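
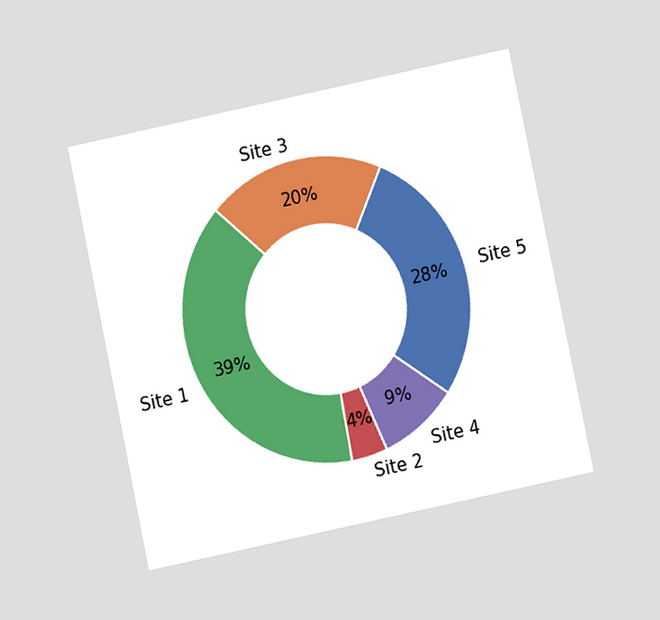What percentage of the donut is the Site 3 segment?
20%

The chart is tilted about 12° counter-clockwise and viewed at a slight angle. The Site 3 segment takes up 20% of the ring.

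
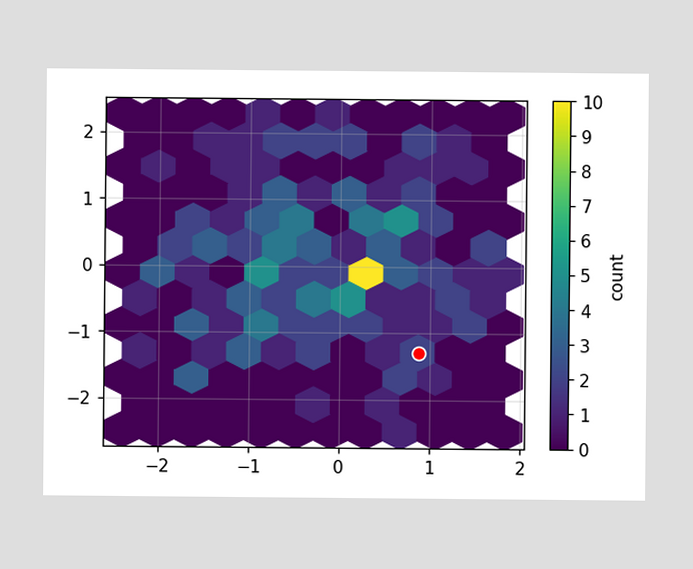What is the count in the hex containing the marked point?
2

The marked hex reads 2 on the colorbar.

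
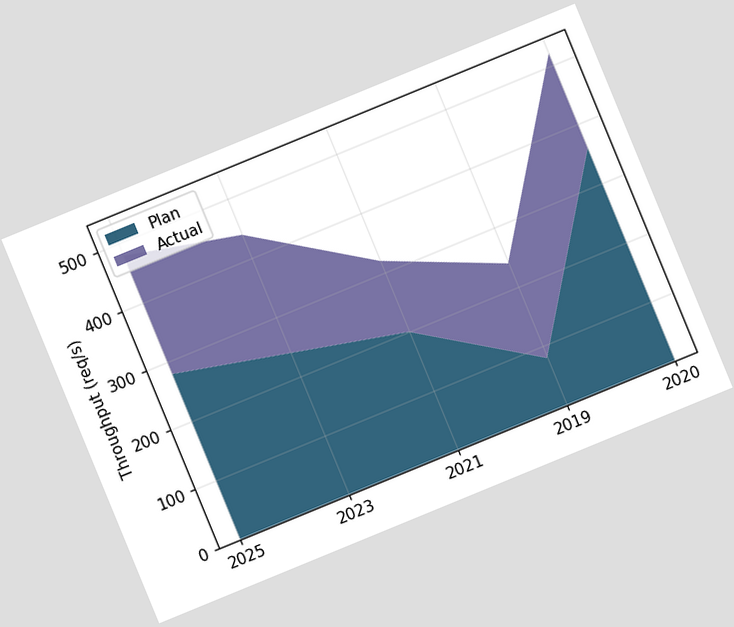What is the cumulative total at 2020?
The chart is tilted about 22° counter-clockwise. The stacked total at 2020 reaches 520req/s.

520req/s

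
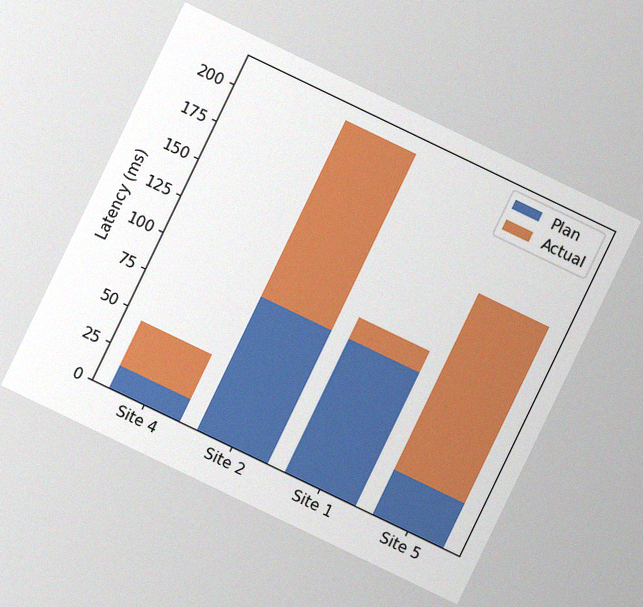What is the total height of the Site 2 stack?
The chart is tilted about 26° clockwise, with some photo noise. The Site 2 stack's top reaches 210ms on the y-axis.

210ms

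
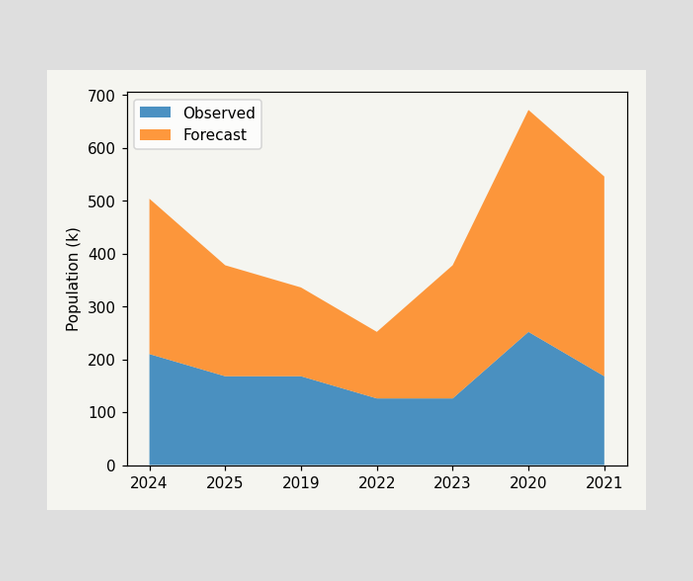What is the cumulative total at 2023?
378k

The stacked total at 2023 reaches 378k.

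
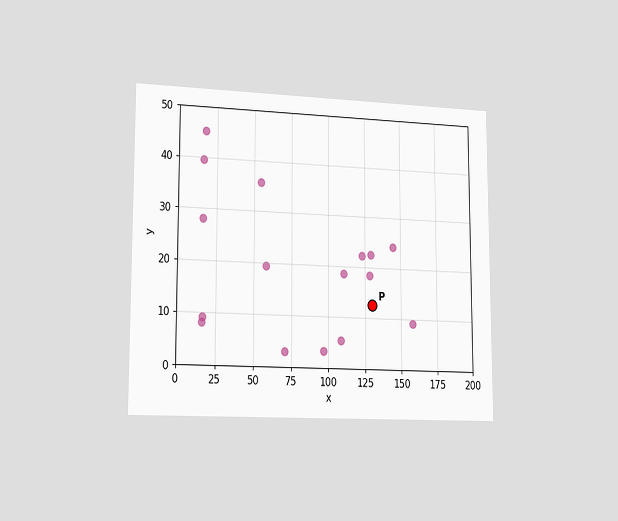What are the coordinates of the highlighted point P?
(130, 12.5)

The chart is viewed slightly from the left. Following the gridlines from P to each axis, P sits at (130, 12.5).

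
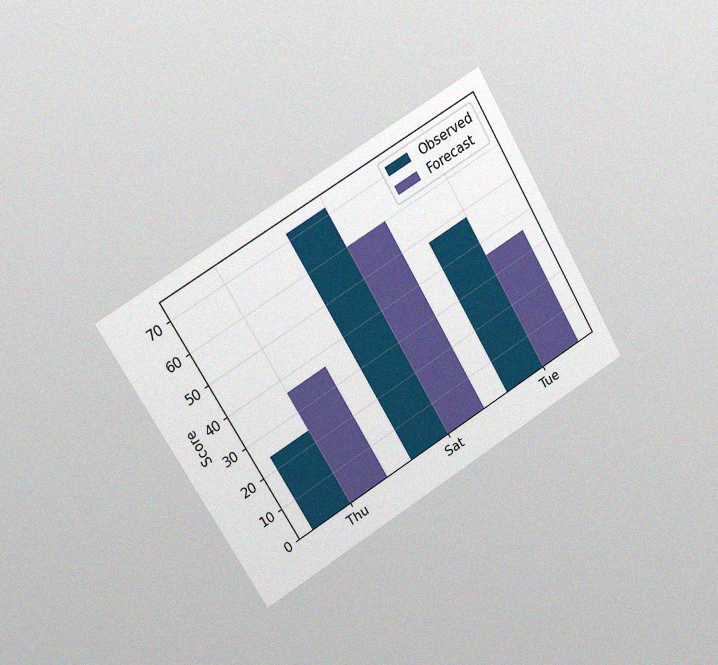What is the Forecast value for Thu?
36

The chart is tilted about 31° counter-clockwise and viewed slightly from the left, with some photo noise. The Forecast bar at Thu reaches 36 on the y-axis.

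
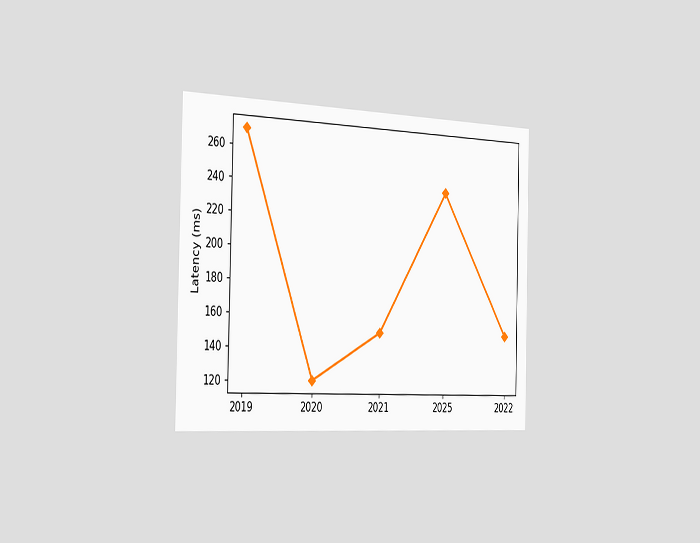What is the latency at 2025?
240ms

The chart is viewed slightly from the left. At 2025, the line is at 240ms.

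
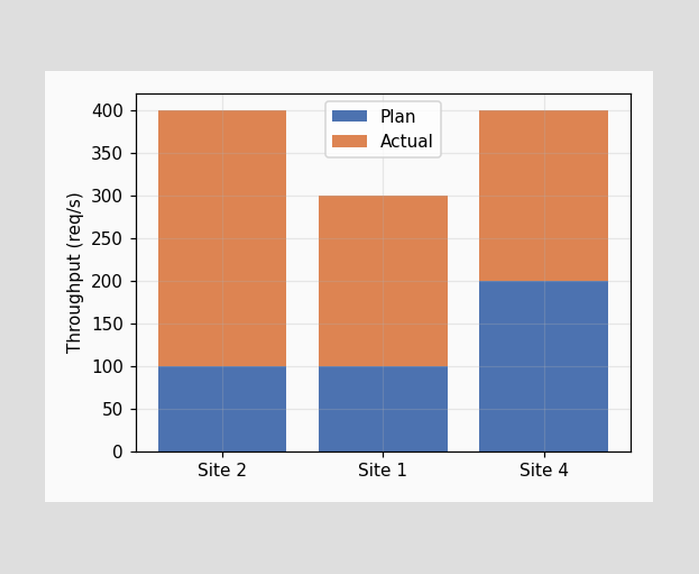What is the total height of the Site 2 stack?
400req/s

The Site 2 stack's top reaches 400req/s on the y-axis.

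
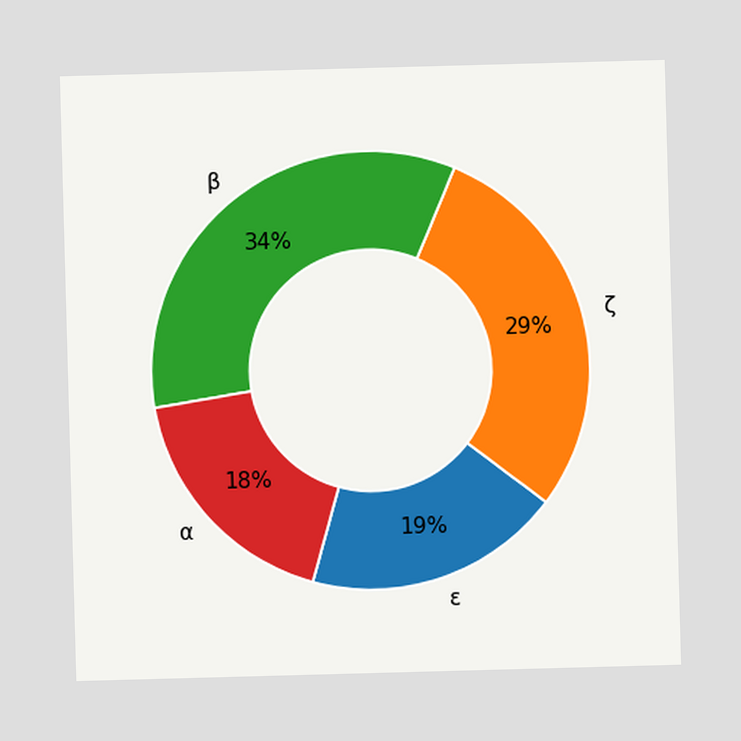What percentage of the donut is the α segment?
The α segment takes up 18% of the ring.

18%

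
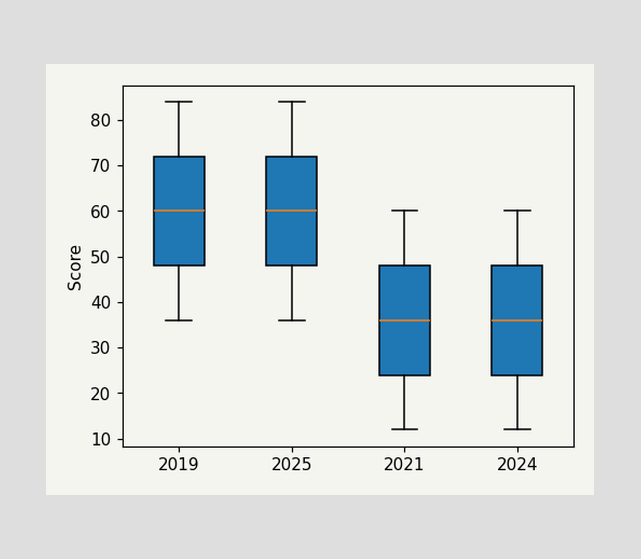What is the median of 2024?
The median line in the 2024 box sits at 36.

36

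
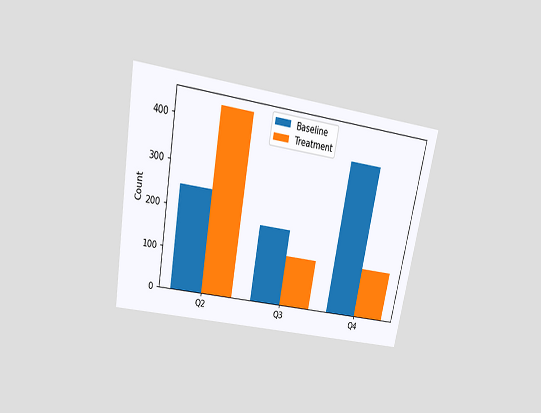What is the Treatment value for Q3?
124

The chart is tilted about 10° clockwise and viewed slightly from above. The Treatment bar at Q3 reaches 124 on the y-axis.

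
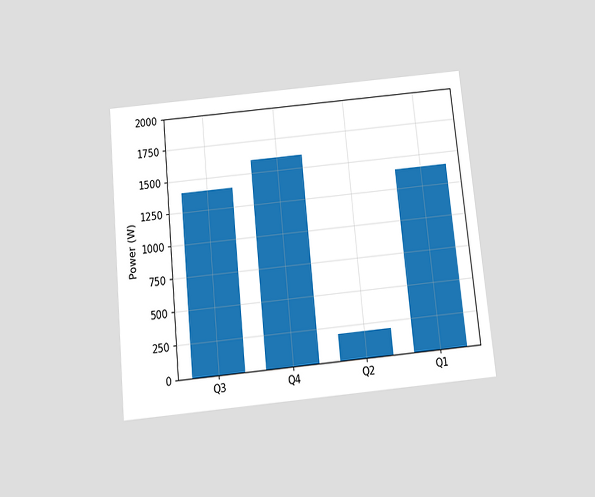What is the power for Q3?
The chart is tilted about 6° counter-clockwise and viewed slightly from below. Reading along the chart's y-axis, the Q3 bar reaches 1400W.

1400W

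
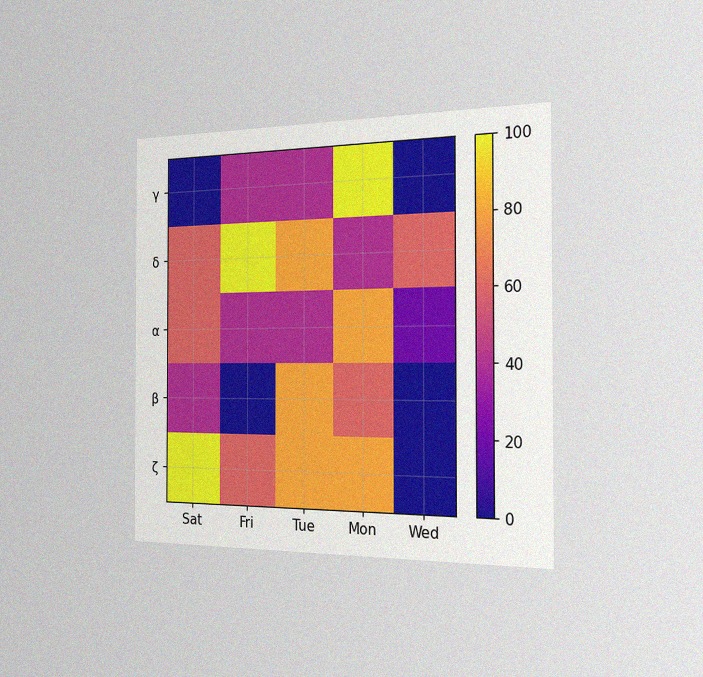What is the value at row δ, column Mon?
The chart is viewed slightly from the right, with some photo noise. Matching cell (δ, Mon) against the colorbar gives 40.

40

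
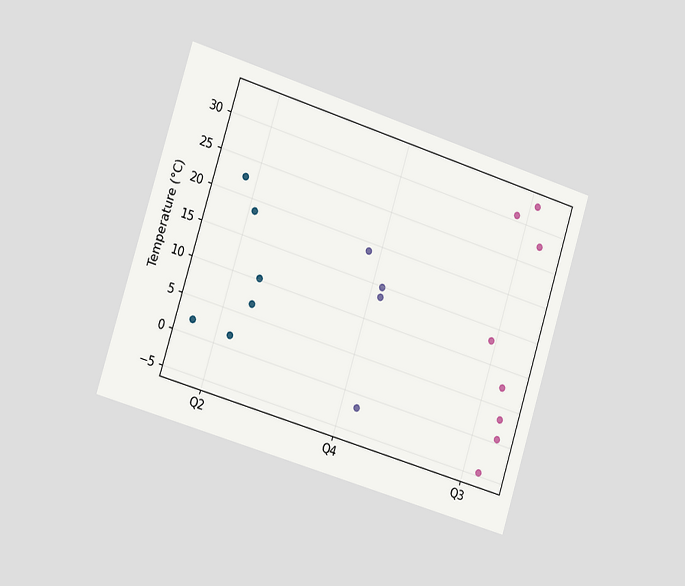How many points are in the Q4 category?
4

The chart is tilted about 17° clockwise and viewed slightly from the left. Counting the markers in the Q4 column gives 4.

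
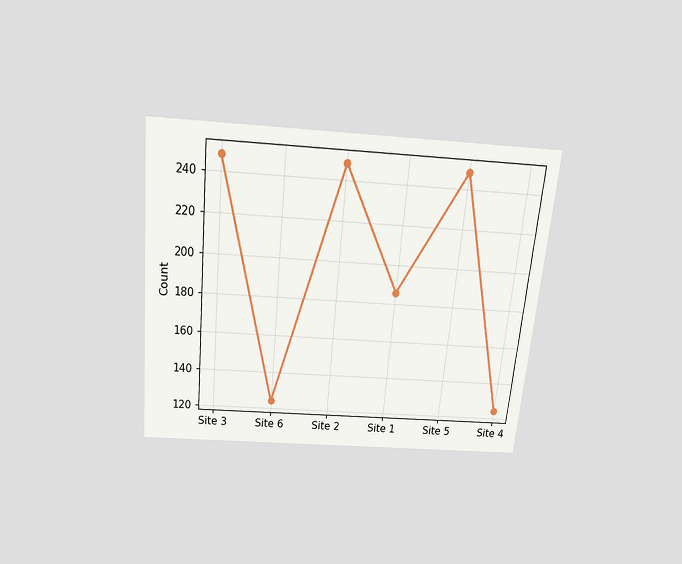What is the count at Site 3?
The chart is tilted about 5° clockwise and viewed slightly from above. At Site 3, the line is at 248.

248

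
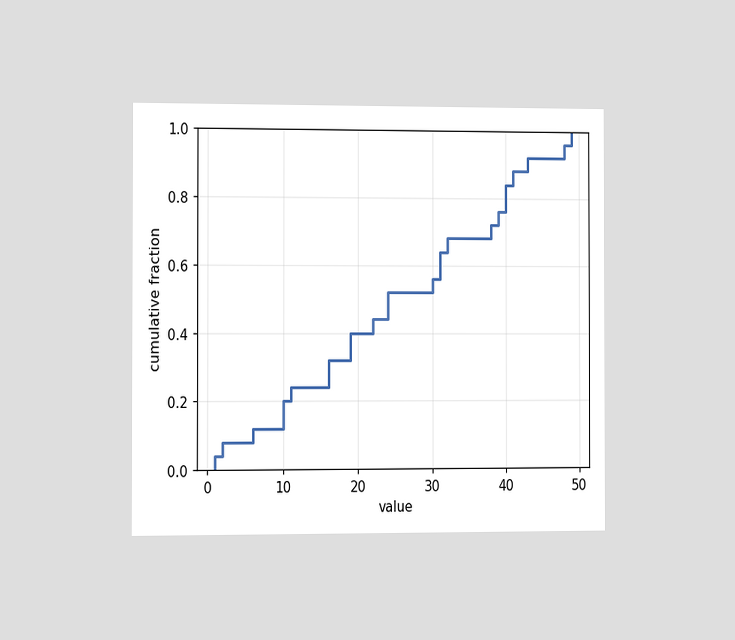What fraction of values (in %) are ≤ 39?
76%

The chart is viewed slightly from the left. At x=39 the ECDF step is at 76%.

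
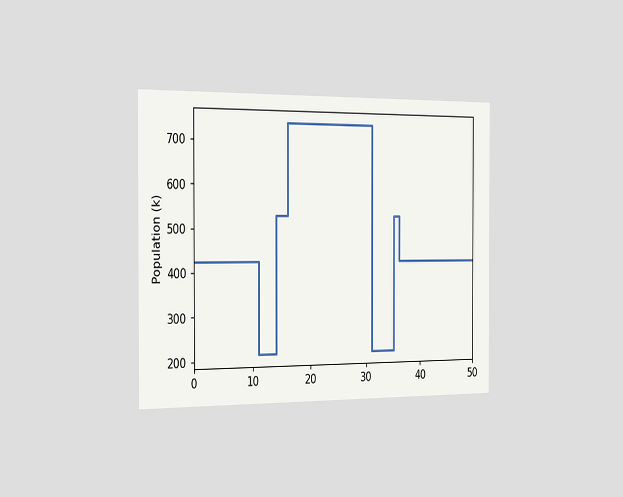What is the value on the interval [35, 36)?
530k

The chart is viewed slightly from the left. On [35, 36) the step sits at 530k.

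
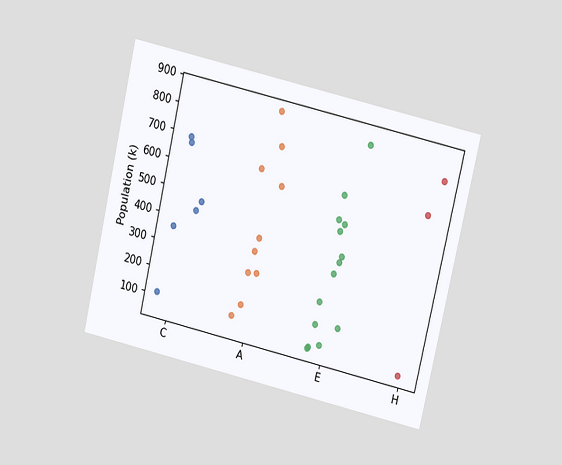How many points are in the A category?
The chart is tilted about 13° clockwise and viewed at a slight angle. Counting the markers in the A column gives 10.

10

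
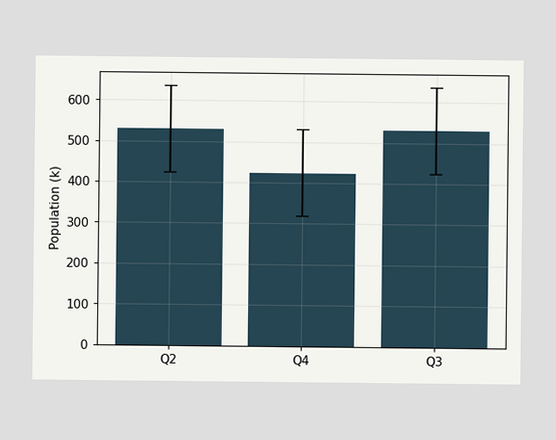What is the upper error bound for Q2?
The Q2 bar's upper whisker reaches 636k.

636k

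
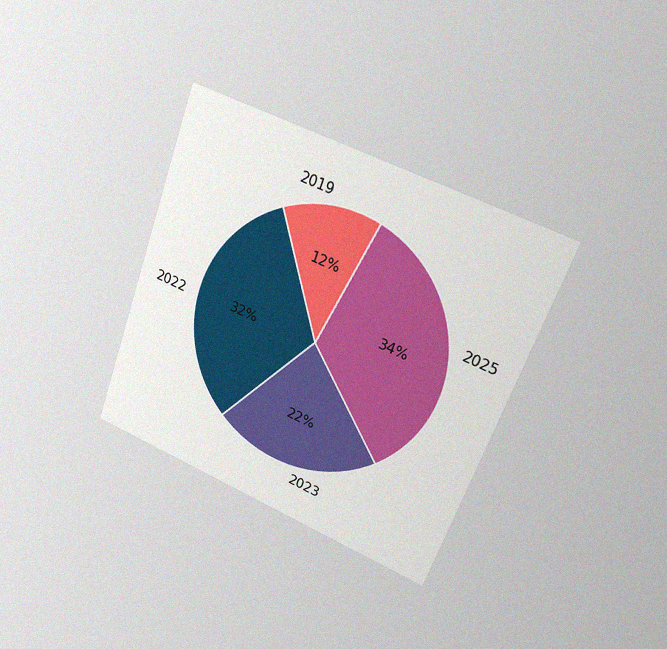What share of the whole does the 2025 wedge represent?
34%

The chart is tilted about 20° clockwise and viewed slightly from the right, with some photo noise. The 2025 slice takes up 34% of the pie.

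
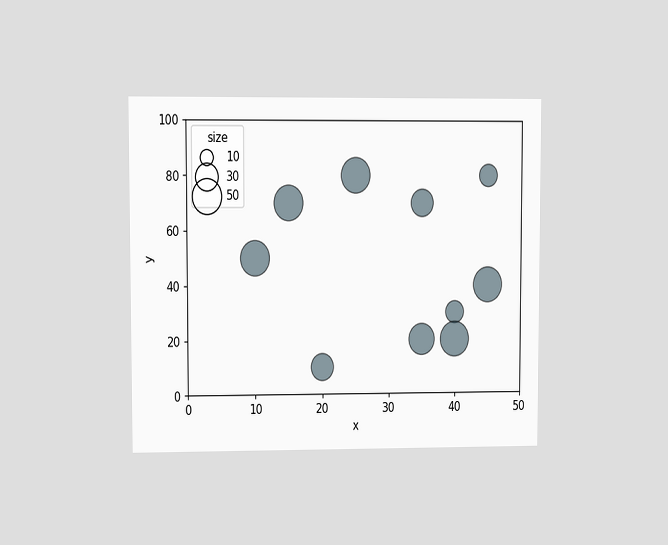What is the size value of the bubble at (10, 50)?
The chart is viewed at a slight angle. Matching the bubble at (10, 50) against the size legend gives 50.

50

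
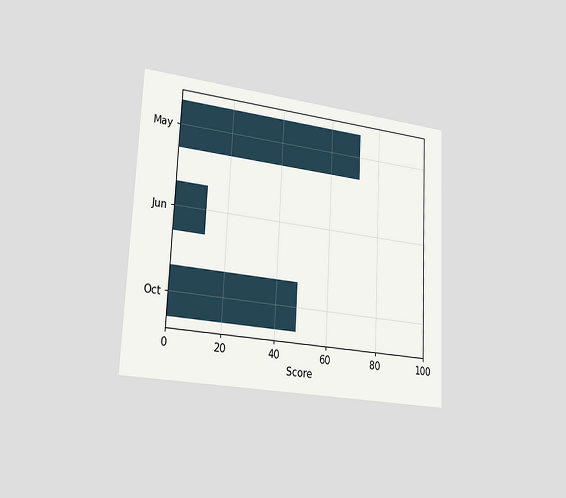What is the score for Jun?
12

The chart is tilted about 3° clockwise and viewed slightly from the left. Reading along the chart's x-axis, the Jun bar reaches 12.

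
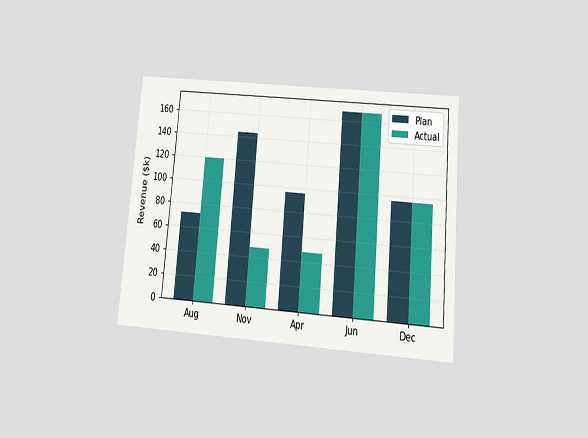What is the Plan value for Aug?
The chart is tilted about 5° clockwise and viewed slightly from below. The Plan bar at Aug reaches $72k on the y-axis.

$72k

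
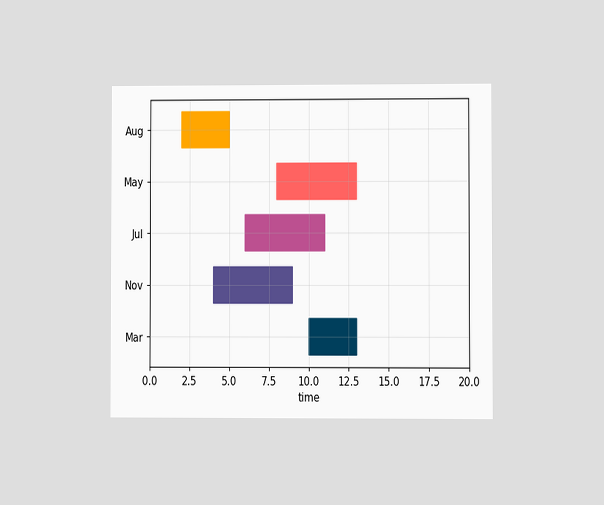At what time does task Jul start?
The chart is viewed at a slight angle. The Jul bar begins at t=6.

6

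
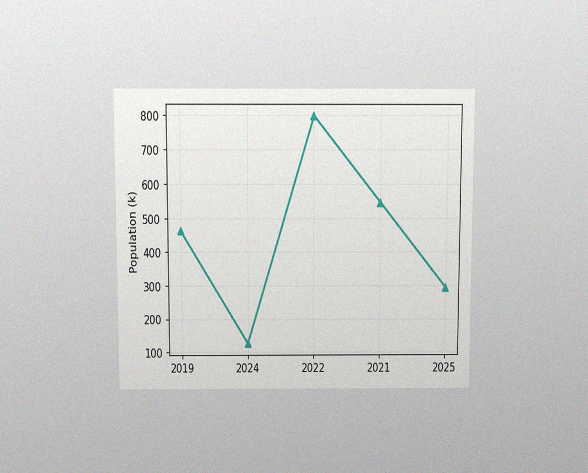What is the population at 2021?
546k

The chart is viewed slightly from above, with some photo noise. At 2021, the line is at 546k.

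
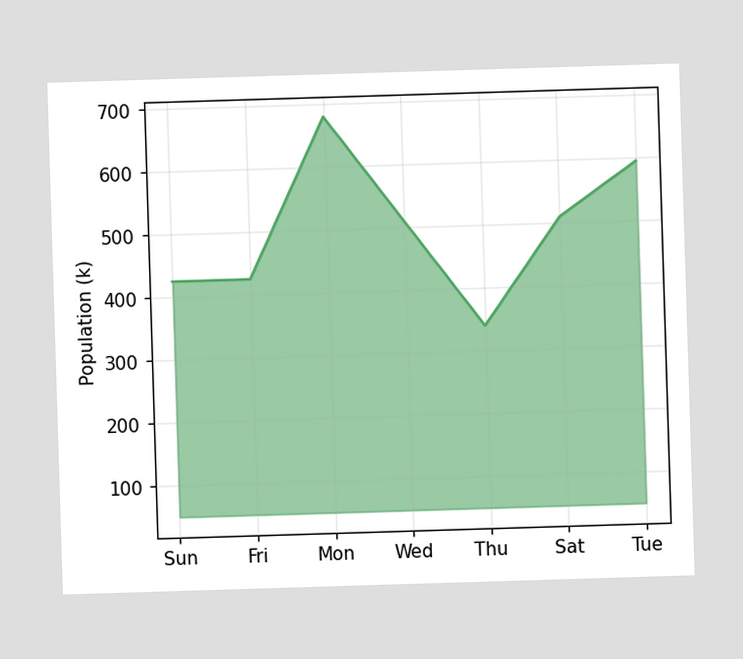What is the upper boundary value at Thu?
340k

At Thu the upper boundary is at 340k.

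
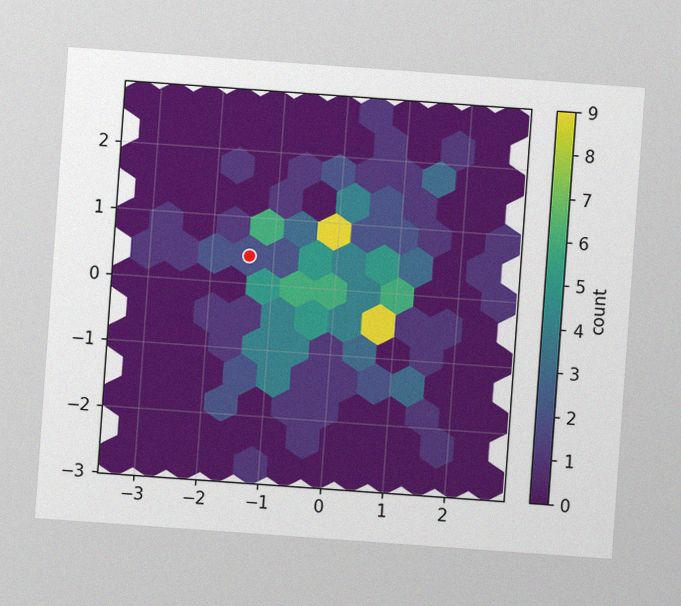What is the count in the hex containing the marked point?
The chart is tilted about 4° clockwise, with some photo noise. The marked hex reads 2 on the colorbar.

2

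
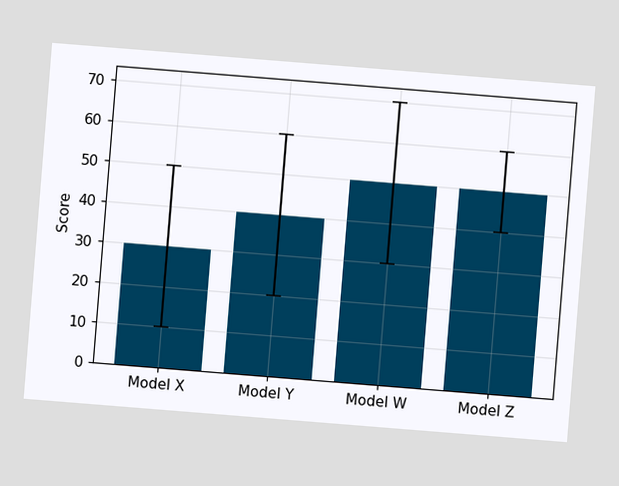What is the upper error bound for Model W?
The chart is tilted about 5° clockwise. The Model W bar's upper whisker reaches 70.

70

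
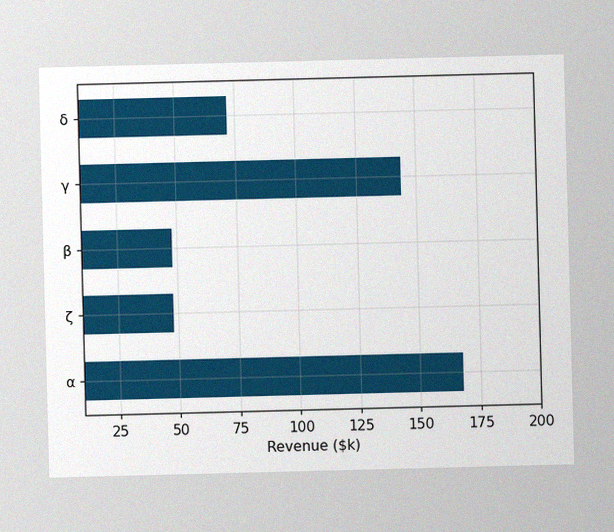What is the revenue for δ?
The image has some photo noise and uneven lighting. Reading along the chart's x-axis, the δ bar reaches $72k.

$72k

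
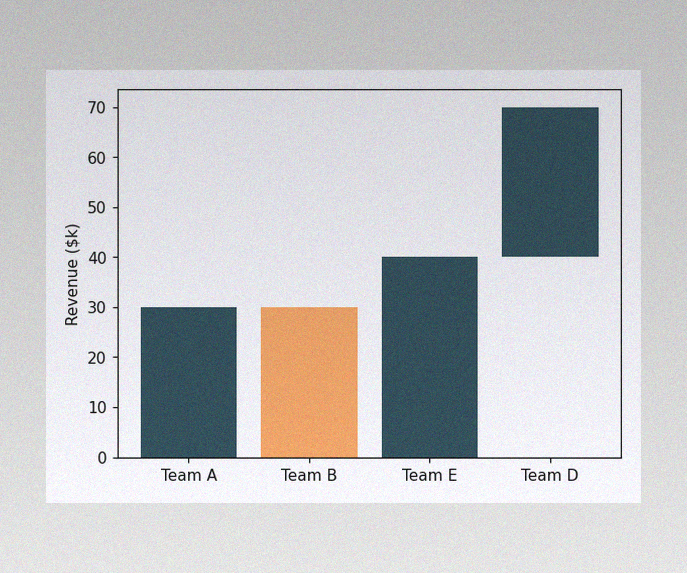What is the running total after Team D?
The image has some photo noise and uneven lighting. After Team D the running total reaches $70k.

$70k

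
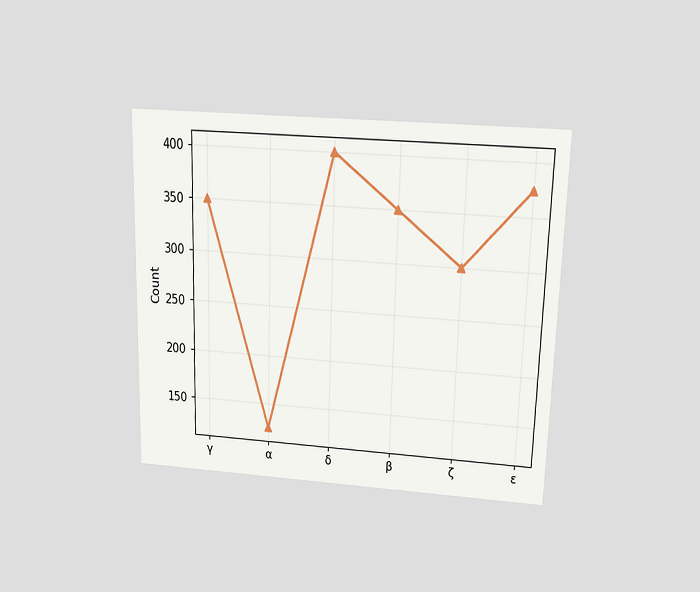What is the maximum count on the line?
The chart is viewed slightly from above. The highest point is at δ, and reading across to the y-axis gives 400.

400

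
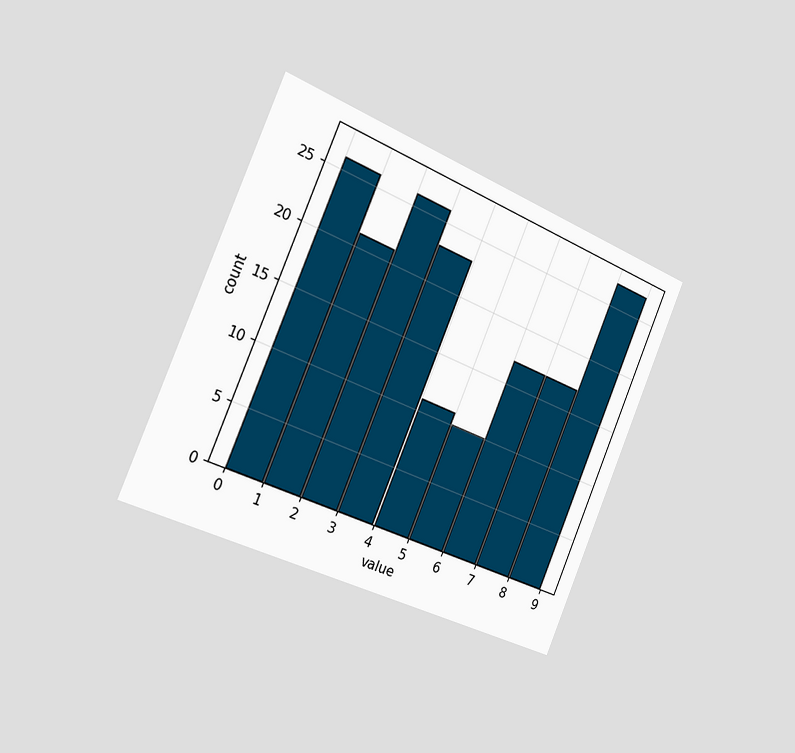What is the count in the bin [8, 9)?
The chart is tilted about 23° clockwise and viewed slightly from the left. The [8, 9) bin has height 27.

27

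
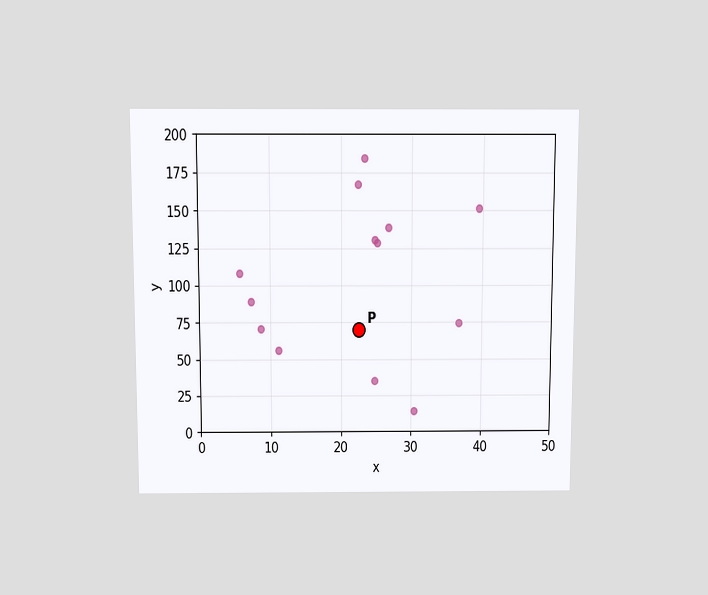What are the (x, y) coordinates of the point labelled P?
(22.5, 70)

The chart is viewed slightly from above. Following the gridlines from P to each axis, P sits at (22.5, 70).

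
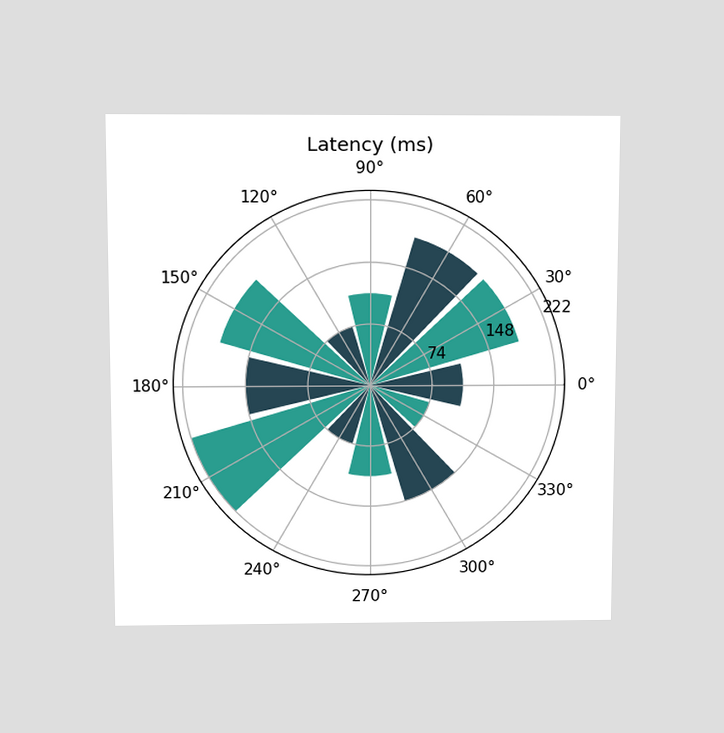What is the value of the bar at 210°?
The chart is viewed slightly from above. The bar at 210° reaches 222ms on the radial axis.

222ms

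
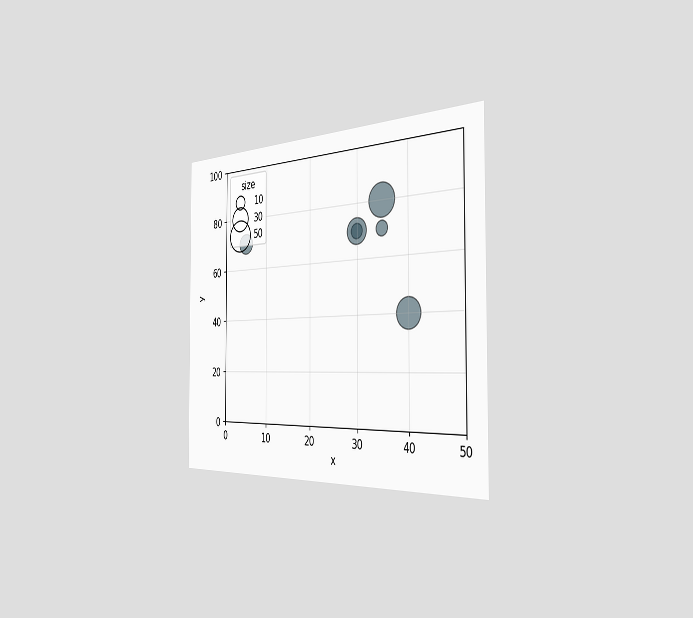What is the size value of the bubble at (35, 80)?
50

The chart is viewed slightly from the right. Matching the bubble at (35, 80) against the size legend gives 50.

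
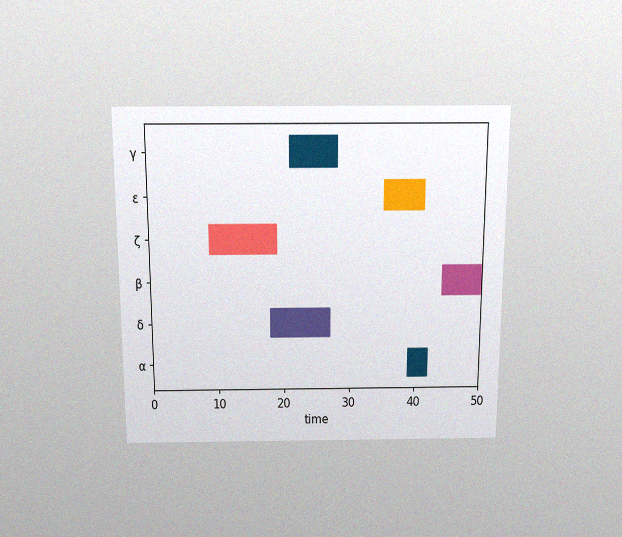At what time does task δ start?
The chart is viewed slightly from above, with some photo noise. The δ bar begins at t=18.

18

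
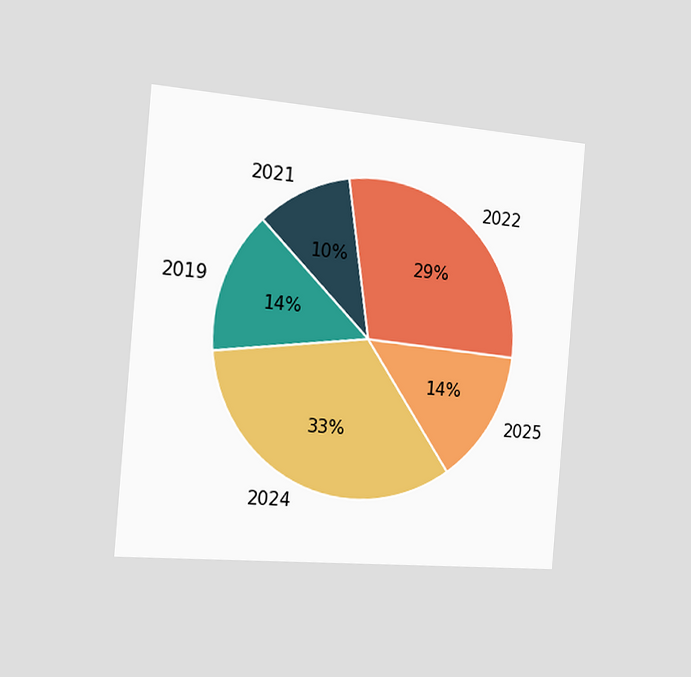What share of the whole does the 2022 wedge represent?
29%

The chart is tilted about 5° clockwise and viewed slightly from the left. The 2022 slice takes up 29% of the pie.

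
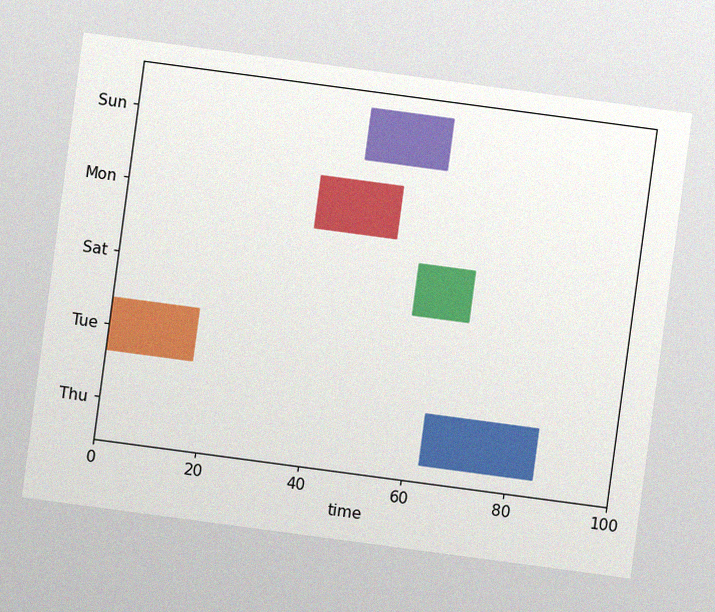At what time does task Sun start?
45

The chart is tilted about 8° clockwise, with some photo noise. The Sun bar begins at t=45.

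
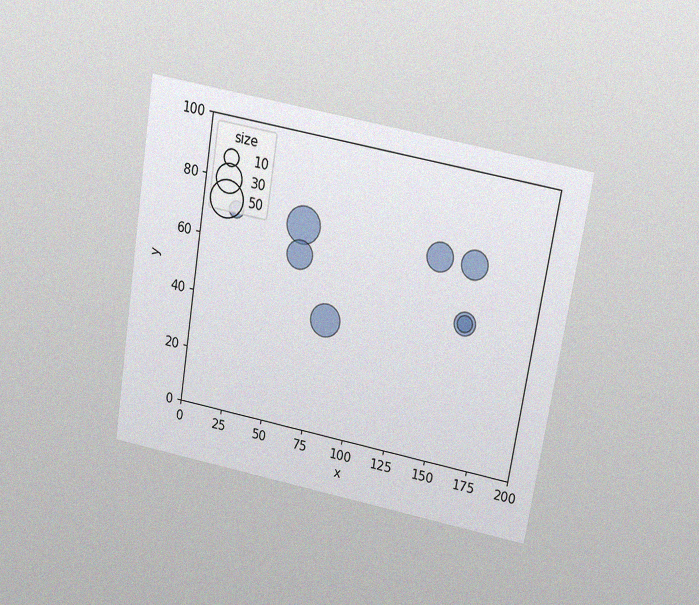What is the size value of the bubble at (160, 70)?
The chart is tilted about 9° clockwise and viewed slightly from above, with some photo noise. Matching the bubble at (160, 70) against the size legend gives 30.

30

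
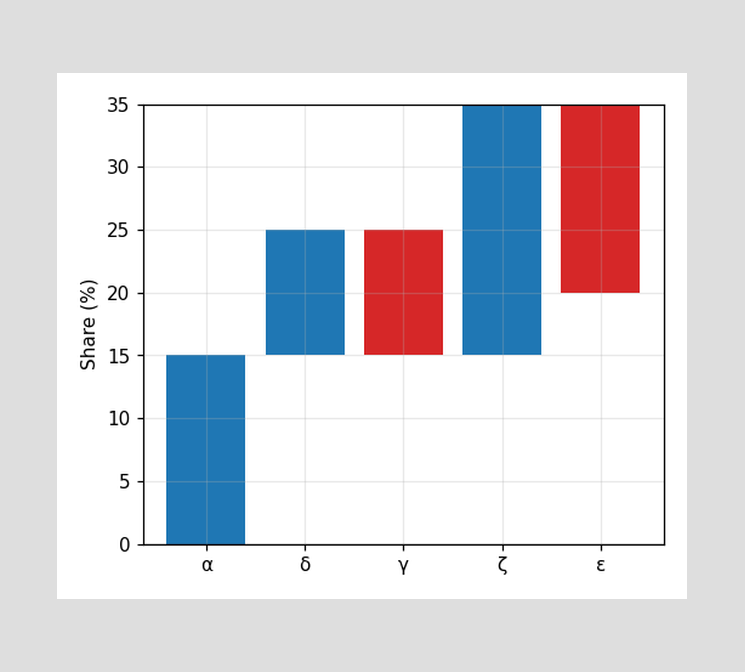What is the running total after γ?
15%

After γ the running total reaches 15%.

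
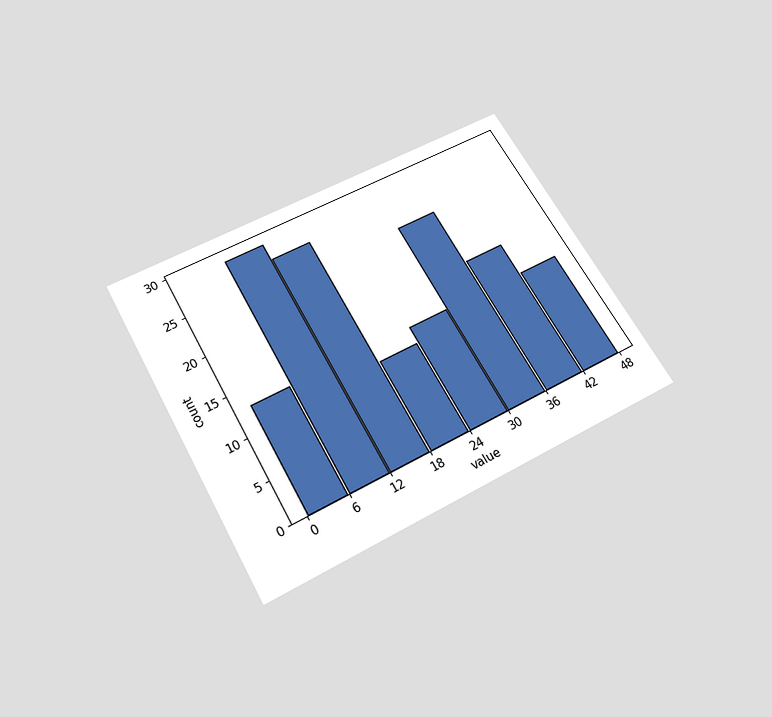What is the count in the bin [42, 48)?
13

The chart is tilted about 29° counter-clockwise and viewed slightly from below. The [42, 48) bin has height 13.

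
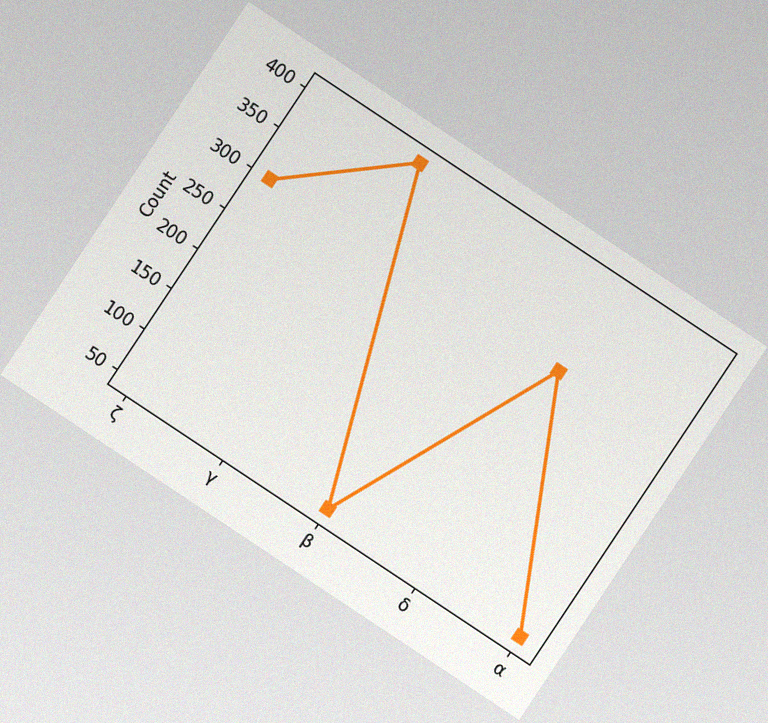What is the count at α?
The chart is tilted about 34° clockwise, with some photo noise. At α, the line is at 50.

50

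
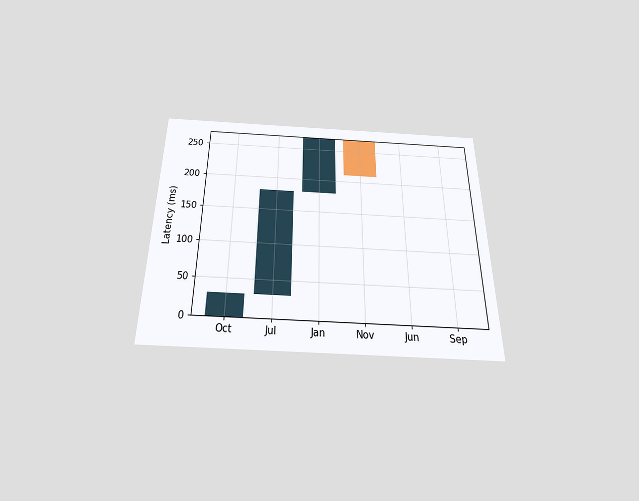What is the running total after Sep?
210ms

The chart is viewed slightly from below. After Sep the running total reaches 210ms.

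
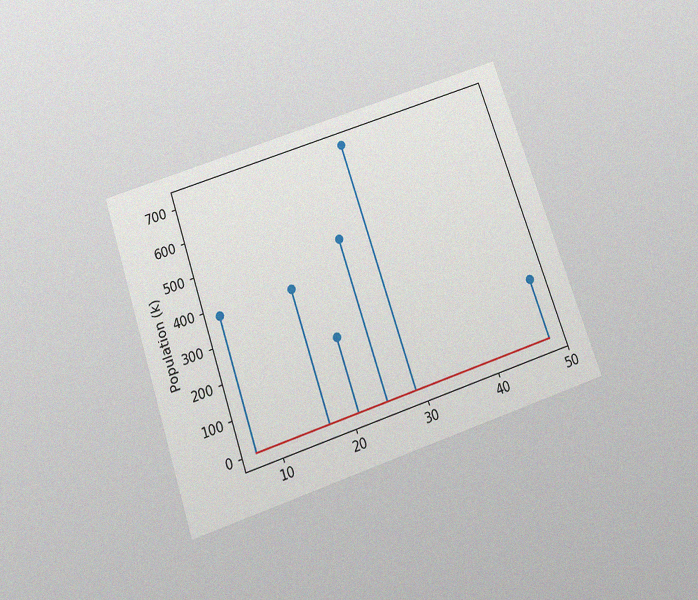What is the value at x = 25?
The chart is tilted about 19° counter-clockwise and viewed slightly from below, with some photo noise. The stem at x=25 reaches 462k.

462k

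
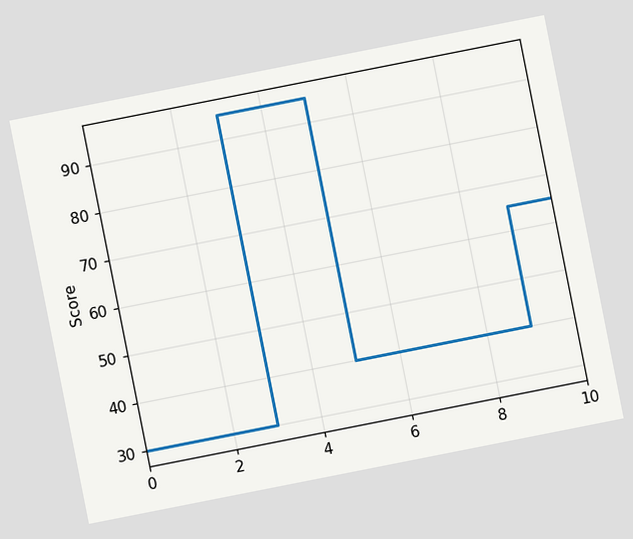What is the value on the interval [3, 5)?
95

The chart is tilted about 11° counter-clockwise. On [3, 5) the step sits at 95.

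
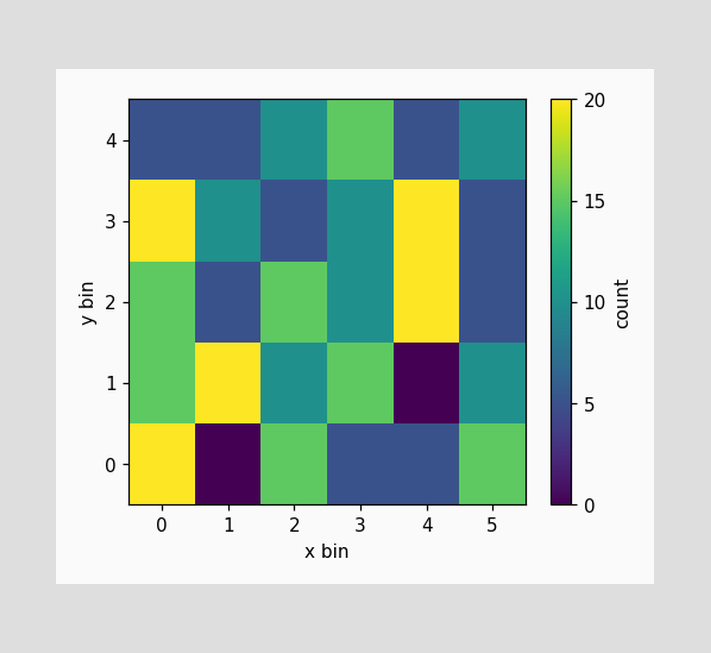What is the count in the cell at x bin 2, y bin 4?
10

Matching the cell (2, 4) against the colorbar gives 10.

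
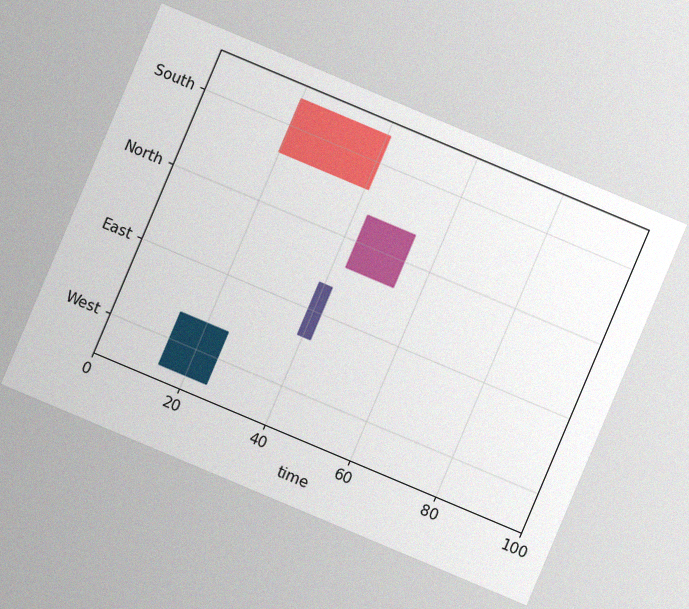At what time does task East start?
39

The chart is tilted about 23° clockwise, with some photo noise. The East bar begins at t=39.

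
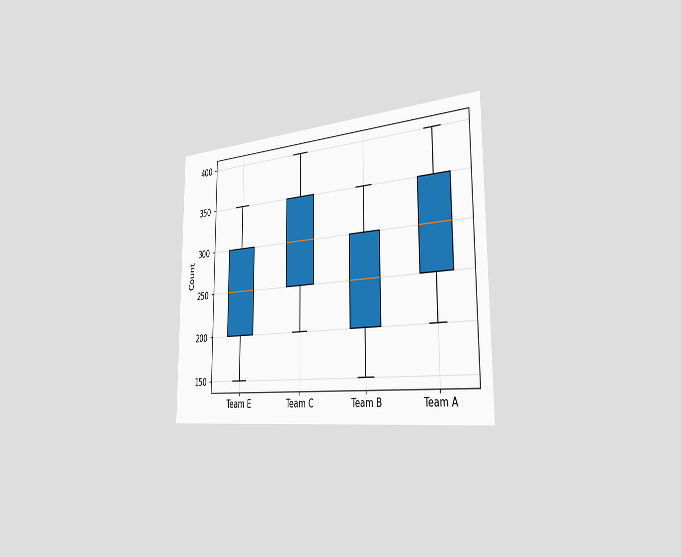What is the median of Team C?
The chart is viewed slightly from the right. The median line in the Team C box sits at 300.

300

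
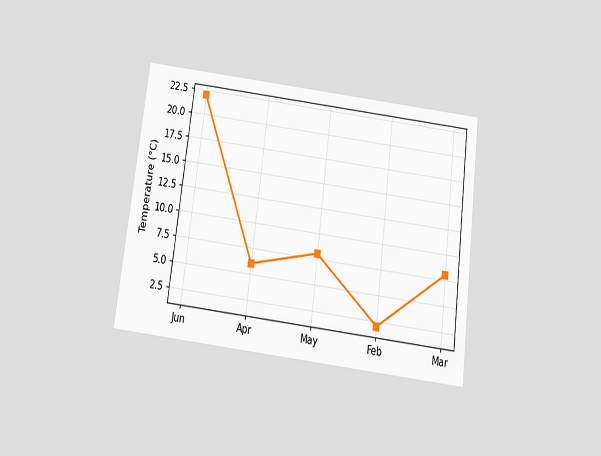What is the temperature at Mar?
The chart is tilted about 7° clockwise and viewed slightly from below. At Mar, the line is at 8°C.

8°C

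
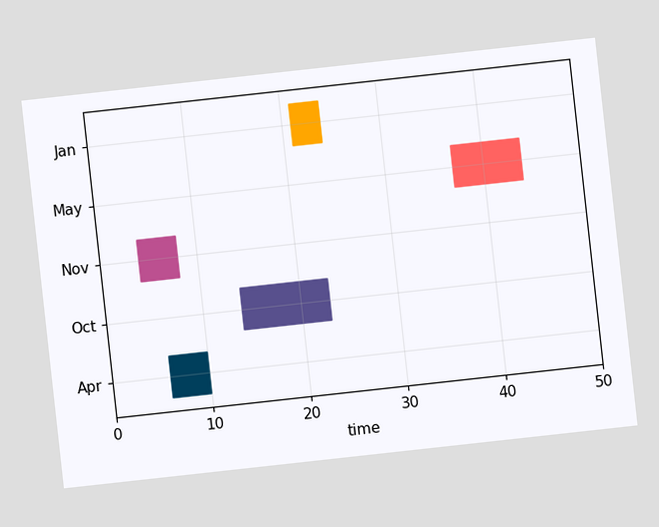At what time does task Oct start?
The chart is tilted about 6° counter-clockwise. The Oct bar begins at t=14.

14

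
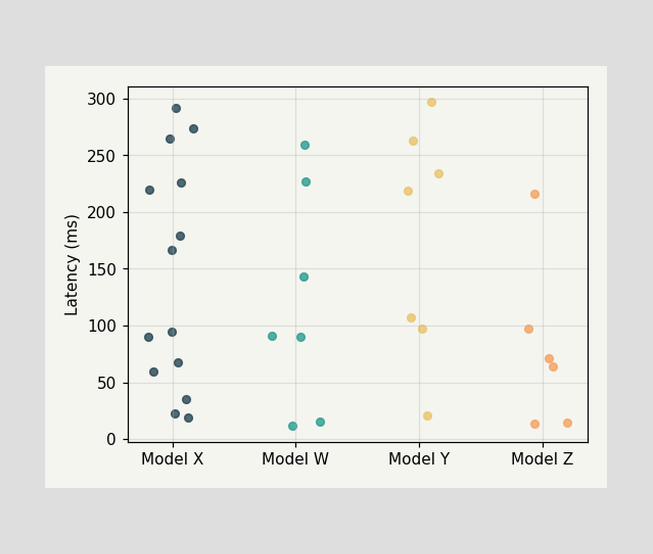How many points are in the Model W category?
7

Counting the markers in the Model W column gives 7.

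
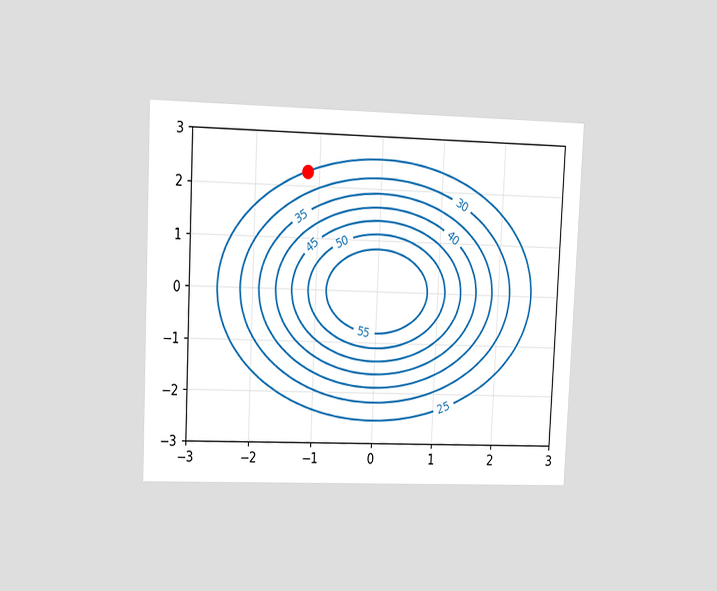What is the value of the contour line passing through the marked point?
25

The chart is tilted about 3° clockwise and viewed at a slight angle. The marked point sits on the contour labelled 25.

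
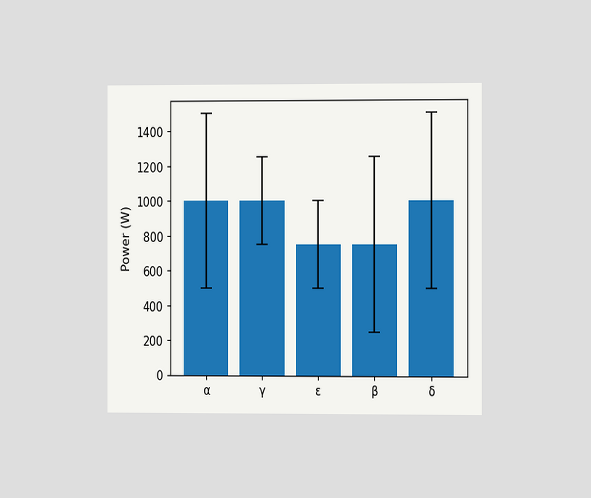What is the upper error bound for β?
1250W

The chart is viewed slightly from the right. The β bar's upper whisker reaches 1250W.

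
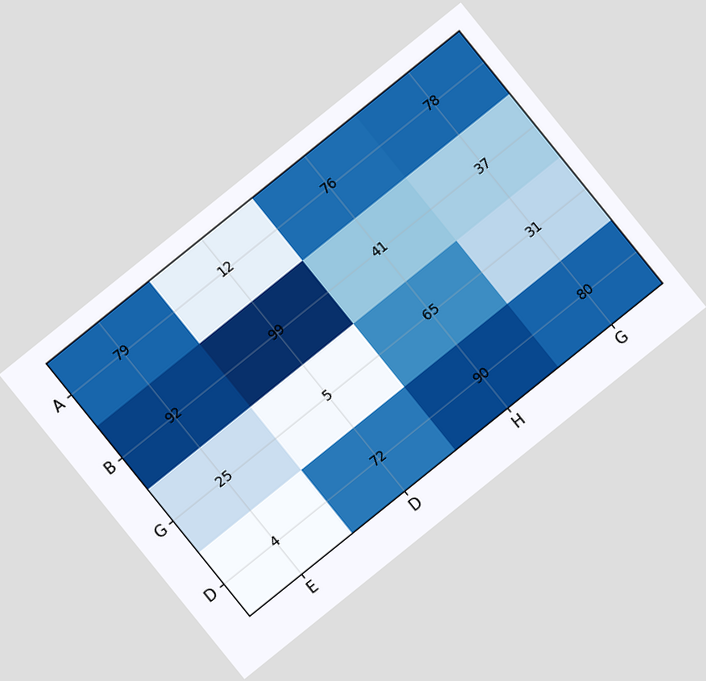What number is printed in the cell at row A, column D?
The chart is tilted about 39° counter-clockwise. The (A, D) cell reads 12.

12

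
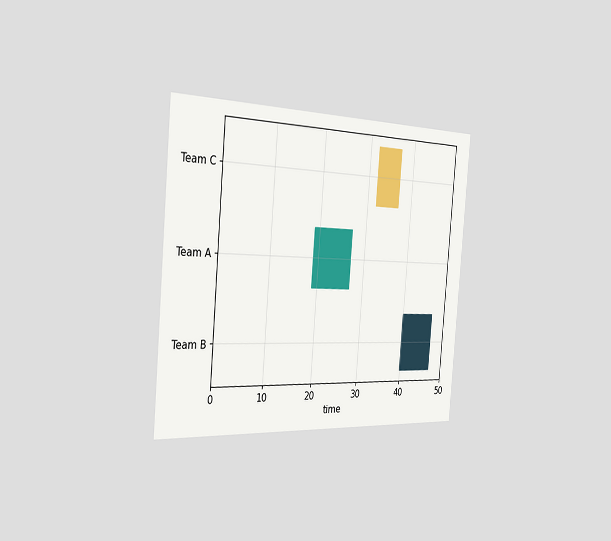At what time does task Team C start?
The chart is tilted about 5° clockwise and viewed slightly from the left. The Team C bar begins at t=32.

32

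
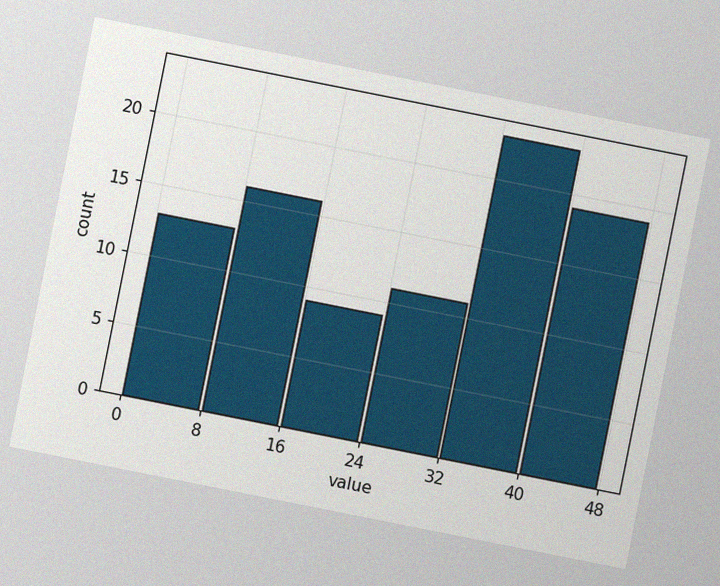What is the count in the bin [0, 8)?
The chart is tilted about 11° clockwise, with some photo noise. The [0, 8) bin has height 13.

13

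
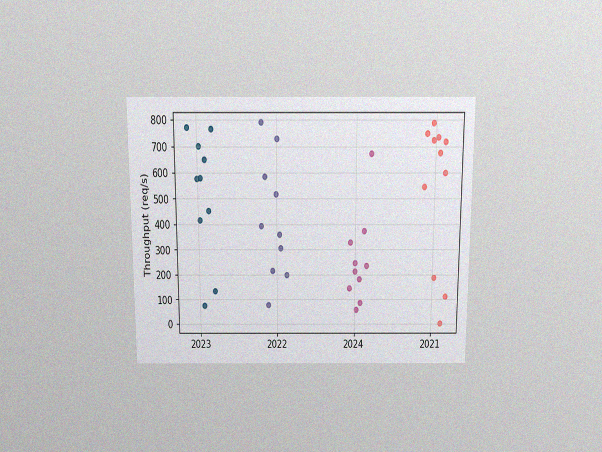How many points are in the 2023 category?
10

The chart is viewed slightly from above, with some photo noise. Counting the markers in the 2023 column gives 10.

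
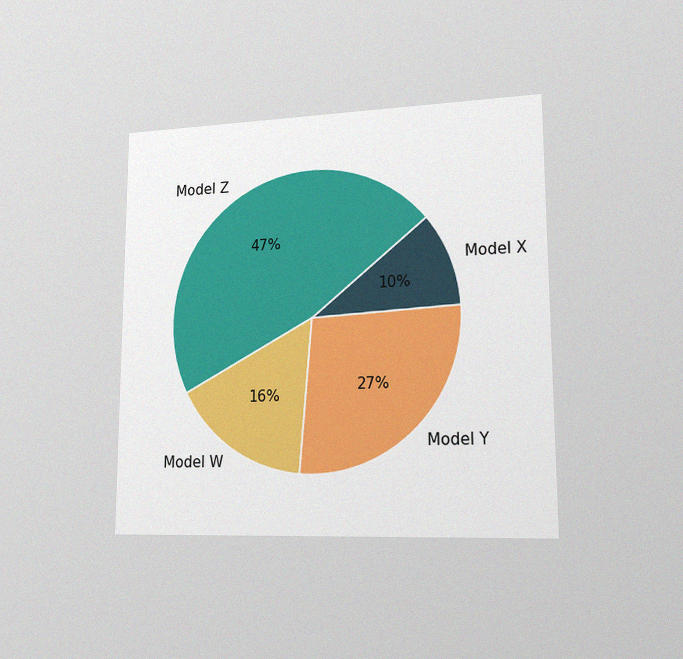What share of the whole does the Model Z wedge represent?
The chart is viewed slightly from the right, with some photo noise. The Model Z slice takes up 47% of the pie.

47%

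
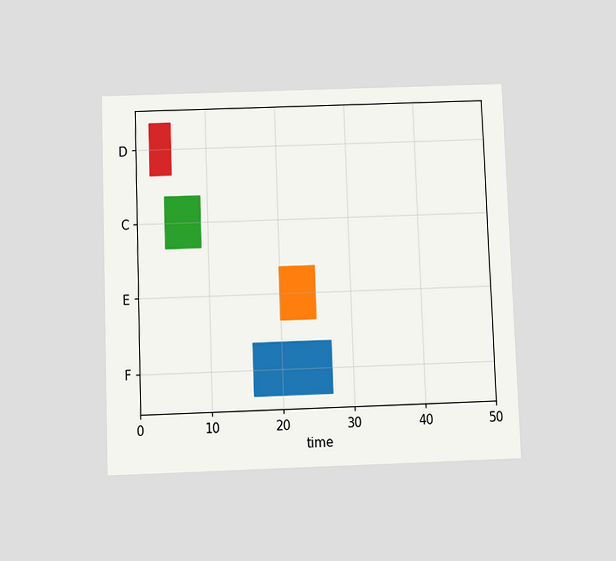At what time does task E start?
20

The chart is tilted about 2° counter-clockwise and viewed slightly from below. The E bar begins at t=20.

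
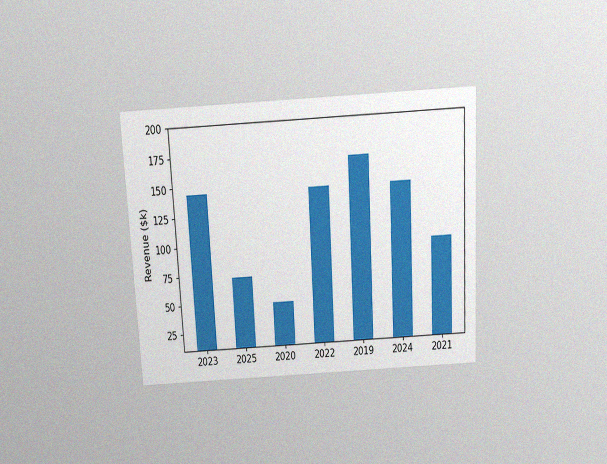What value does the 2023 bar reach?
The chart is tilted about 3° counter-clockwise and viewed slightly from above, with some photo noise. Reading along the chart's y-axis, the 2023 bar reaches $144k.

$144k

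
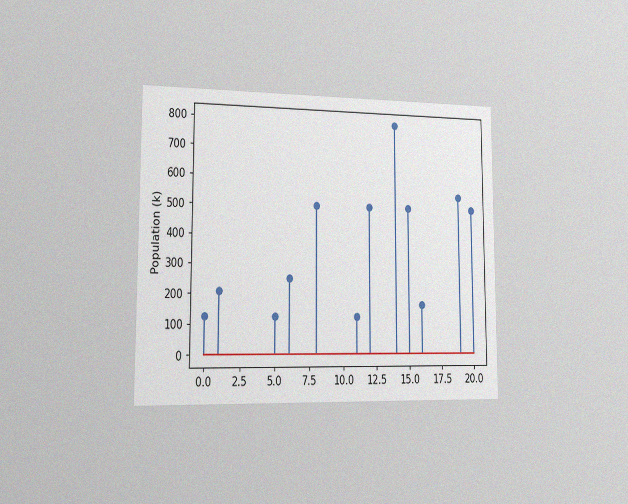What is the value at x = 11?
126k

The chart is viewed slightly from the left, with some photo noise. The stem at x=11 reaches 126k.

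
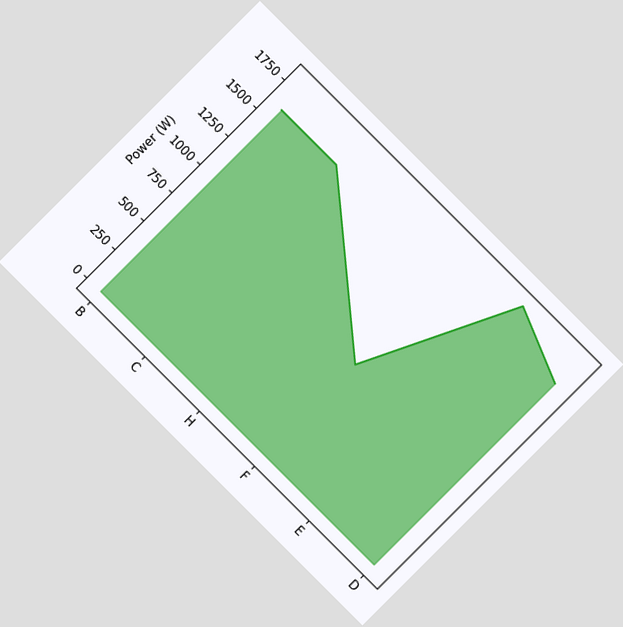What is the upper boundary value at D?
The chart is tilted about 45° clockwise. At D the upper boundary is at 1600W.

1600W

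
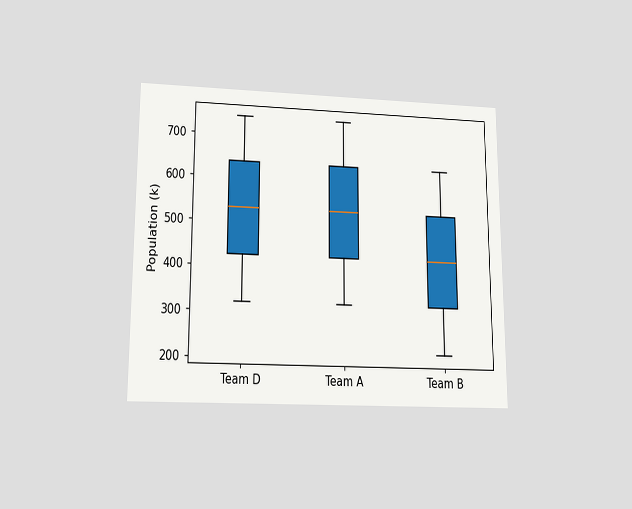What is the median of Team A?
530k

The chart is viewed slightly from below. The median line in the Team A box sits at 530k.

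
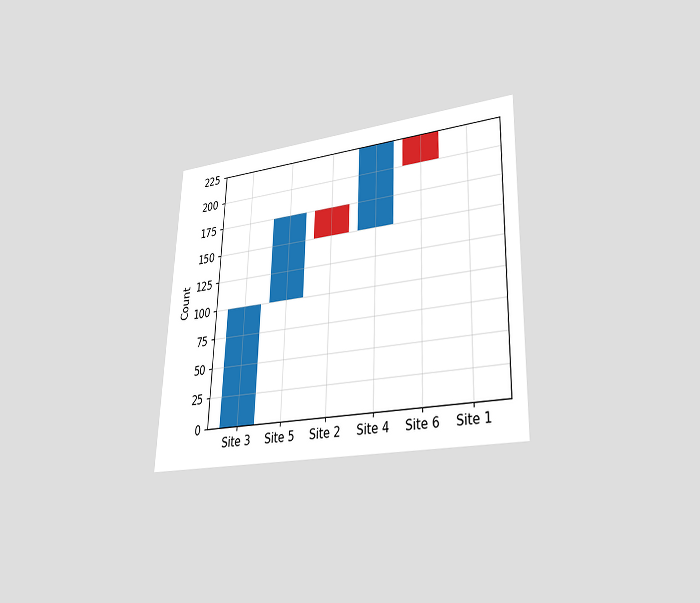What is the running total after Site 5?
175

The chart is tilted about 2° clockwise and viewed at a slight angle. After Site 5 the running total reaches 175.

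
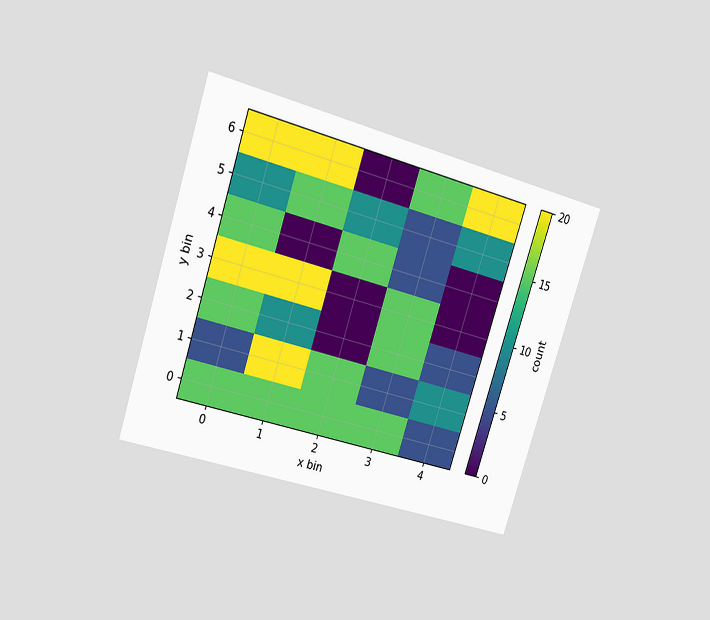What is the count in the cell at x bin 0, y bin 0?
The chart is tilted about 18° clockwise and viewed at a slight angle. Matching the cell (0, 0) against the colorbar gives 15.

15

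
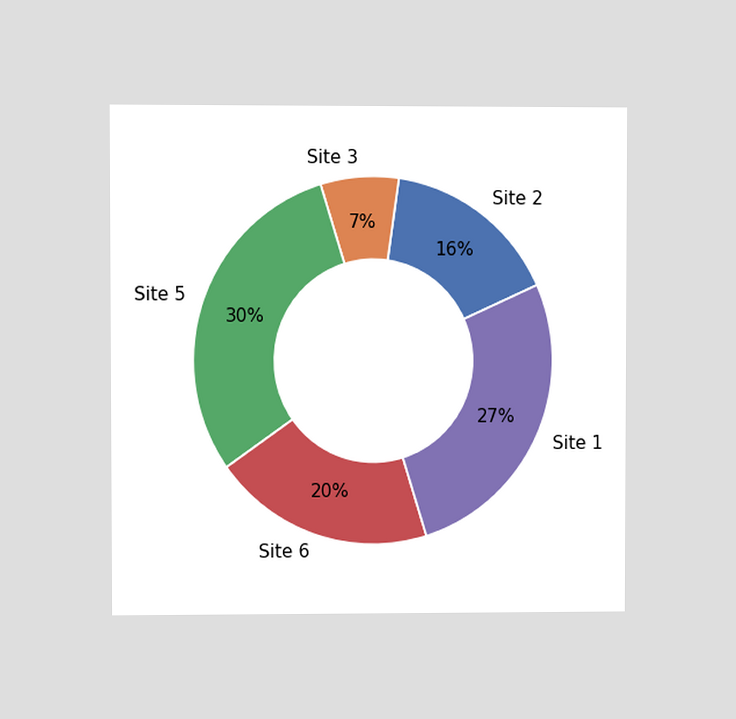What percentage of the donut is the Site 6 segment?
The chart is viewed at a slight angle. The Site 6 segment takes up 20% of the ring.

20%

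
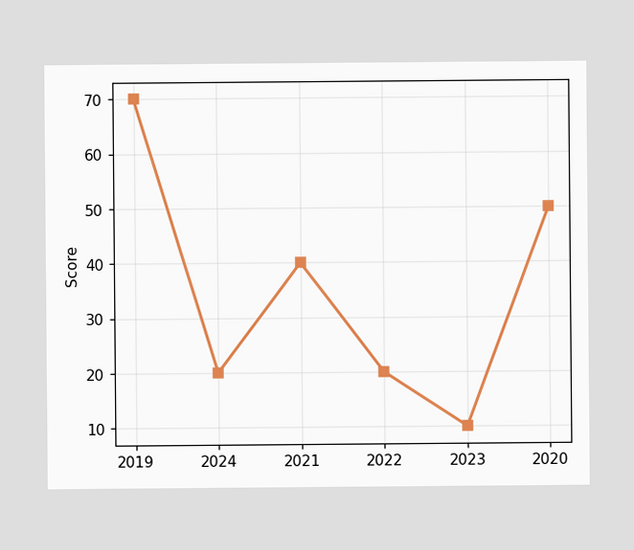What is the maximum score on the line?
70

The highest point is at 2019, and reading across to the y-axis gives 70.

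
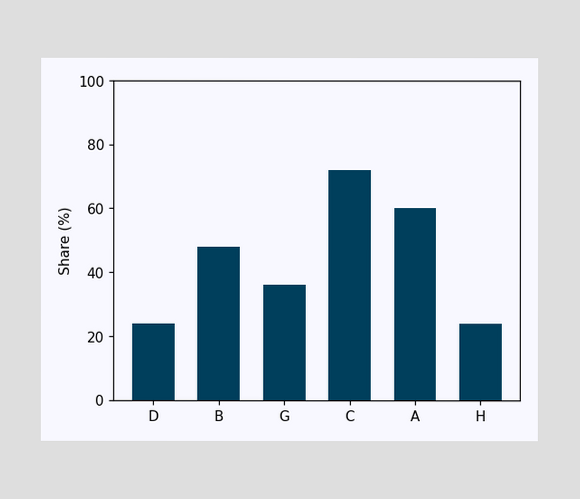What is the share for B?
48%

Reading along the chart's y-axis, the B bar reaches 48%.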